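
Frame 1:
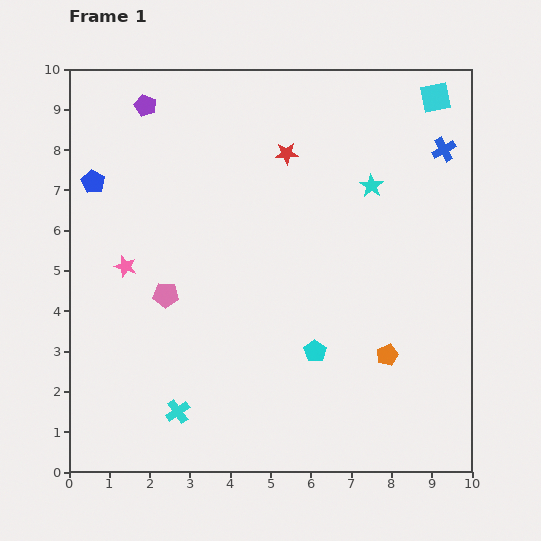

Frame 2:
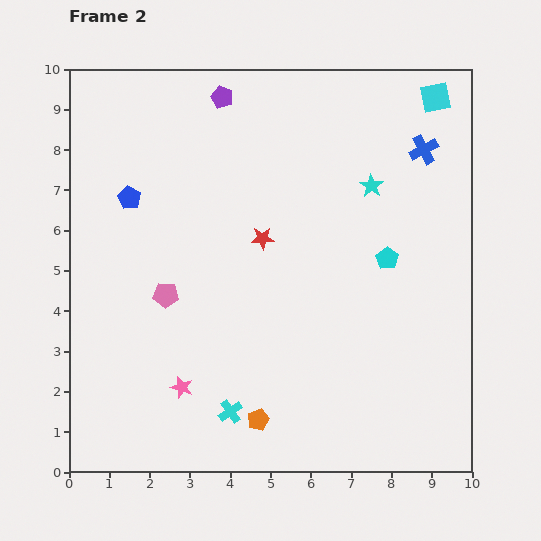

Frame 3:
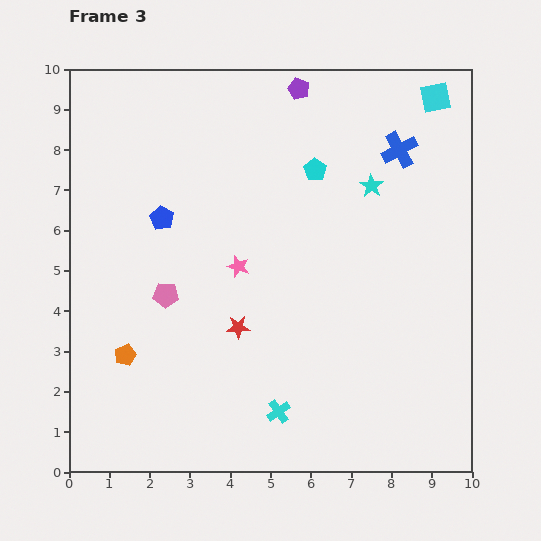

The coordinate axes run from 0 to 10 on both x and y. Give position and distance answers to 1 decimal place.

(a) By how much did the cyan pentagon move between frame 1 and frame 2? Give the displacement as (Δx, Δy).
(1.8, 2.3)

The cyan pentagon was at (6.1, 3.0) in frame 1 and (7.9, 5.3) in frame 2.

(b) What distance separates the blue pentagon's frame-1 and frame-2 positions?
1.0

The blue pentagon moved from (0.6, 7.2) to (1.5, 6.8), a distance of √(0.9² + 0.4²) ≈ 1.0.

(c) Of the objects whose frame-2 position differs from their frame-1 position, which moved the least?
the blue cross

(moved 0.5)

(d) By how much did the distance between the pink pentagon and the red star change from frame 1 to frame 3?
-2.6

Distance in frame 1: 4.6. Distance in frame 3: 2.0.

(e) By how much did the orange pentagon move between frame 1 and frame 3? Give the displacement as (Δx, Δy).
(-6.5, 0.0)

The orange pentagon was at (7.9, 2.9) in frame 1 and (1.4, 2.9) in frame 3.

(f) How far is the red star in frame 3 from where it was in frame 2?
2.3

The red star moved from (4.8, 5.8) to (4.2, 3.6), a distance of √(0.6² + 2.2²) ≈ 2.3.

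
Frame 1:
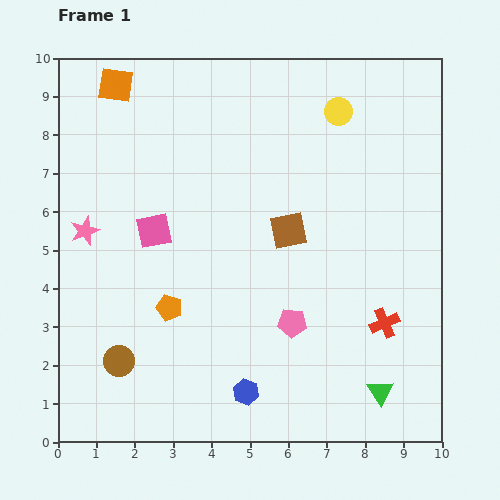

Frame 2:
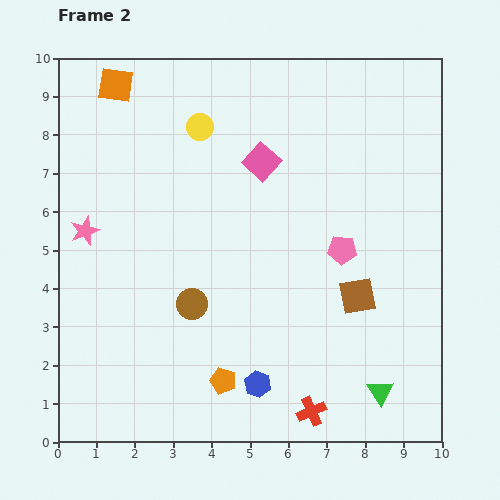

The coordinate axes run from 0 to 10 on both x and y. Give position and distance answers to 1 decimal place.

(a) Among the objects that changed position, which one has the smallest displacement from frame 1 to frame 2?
the blue hexagon

(moved 0.4)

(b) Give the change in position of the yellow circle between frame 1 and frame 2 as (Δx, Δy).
(-3.6, -0.4)

The yellow circle was at (7.3, 8.6) in frame 1 and (3.7, 8.2) in frame 2.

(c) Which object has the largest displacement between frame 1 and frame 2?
the yellow circle

(moved 3.6; next 3.3)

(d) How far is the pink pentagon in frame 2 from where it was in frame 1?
2.3

The pink pentagon moved from (6.1, 3.1) to (7.4, 5.0), a distance of √(1.3² + 1.9²) ≈ 2.3.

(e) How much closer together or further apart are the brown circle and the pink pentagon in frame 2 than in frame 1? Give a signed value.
-0.5

Distance in frame 1: 4.6. Distance in frame 2: 4.1.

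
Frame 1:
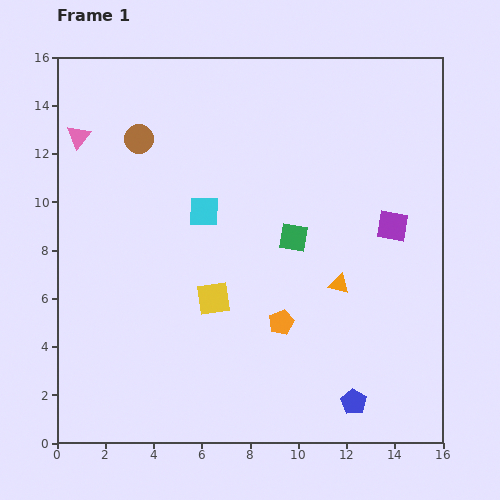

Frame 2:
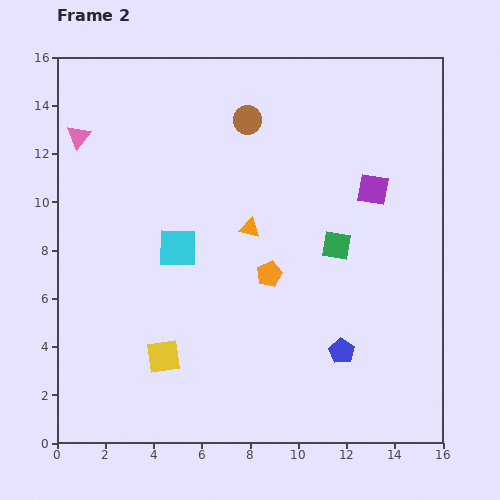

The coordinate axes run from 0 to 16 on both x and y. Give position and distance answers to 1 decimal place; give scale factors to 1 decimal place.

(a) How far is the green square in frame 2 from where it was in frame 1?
1.8

The green square moved from (9.8, 8.5) to (11.6, 8.2), a distance of √(1.8² + 0.3²) ≈ 1.8.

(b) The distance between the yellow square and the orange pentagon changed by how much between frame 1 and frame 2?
+2.6

Distance in frame 1: 3.0. Distance in frame 2: 5.6.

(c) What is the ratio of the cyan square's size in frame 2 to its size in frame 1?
1.3×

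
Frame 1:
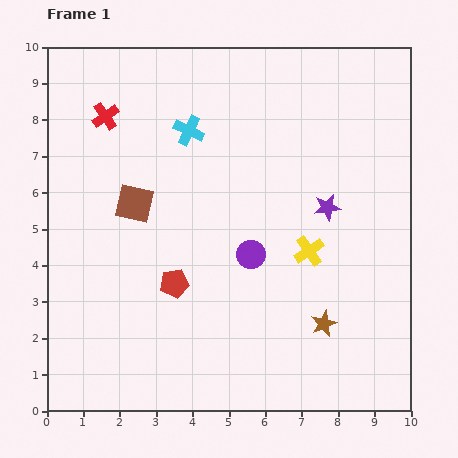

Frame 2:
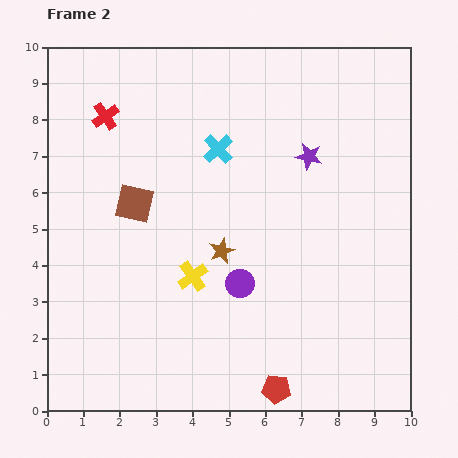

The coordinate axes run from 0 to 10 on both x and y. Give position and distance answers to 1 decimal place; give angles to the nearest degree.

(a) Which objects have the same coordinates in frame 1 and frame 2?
the brown square, the red cross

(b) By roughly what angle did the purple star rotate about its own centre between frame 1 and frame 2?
21° clockwise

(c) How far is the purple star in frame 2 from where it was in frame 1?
1.5

The purple star moved from (7.7, 5.6) to (7.2, 7.0), a distance of √(0.5² + 1.4²) ≈ 1.5.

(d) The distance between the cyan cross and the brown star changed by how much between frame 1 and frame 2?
-3.7

Distance in frame 1: 6.5. Distance in frame 2: 2.8.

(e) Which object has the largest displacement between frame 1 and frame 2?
the red pentagon

(moved 4.0; next 3.4)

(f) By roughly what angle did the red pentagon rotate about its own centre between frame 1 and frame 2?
16° clockwise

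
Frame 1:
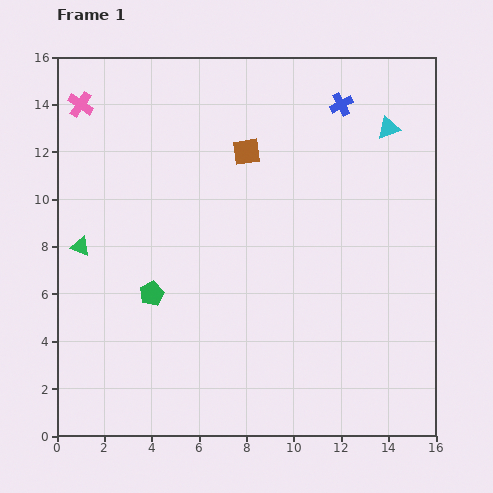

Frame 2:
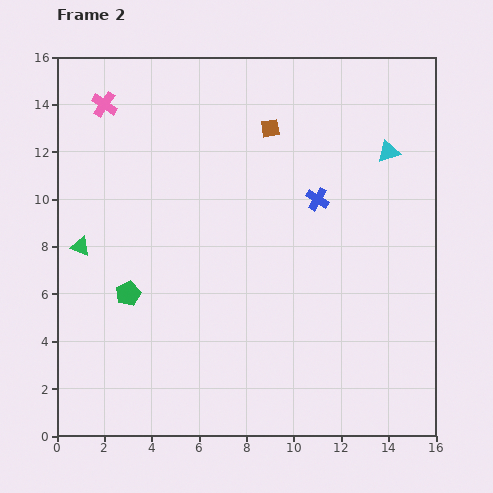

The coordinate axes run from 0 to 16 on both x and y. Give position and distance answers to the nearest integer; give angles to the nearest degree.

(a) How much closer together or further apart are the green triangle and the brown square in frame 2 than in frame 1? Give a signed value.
+1

Distance in frame 1: 8. Distance in frame 2: 9.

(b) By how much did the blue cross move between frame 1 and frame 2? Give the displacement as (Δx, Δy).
(-1, -4)

The blue cross was at (12, 14) in frame 1 and (11, 10) in frame 2.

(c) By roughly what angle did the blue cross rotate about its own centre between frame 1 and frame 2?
31° counter-clockwise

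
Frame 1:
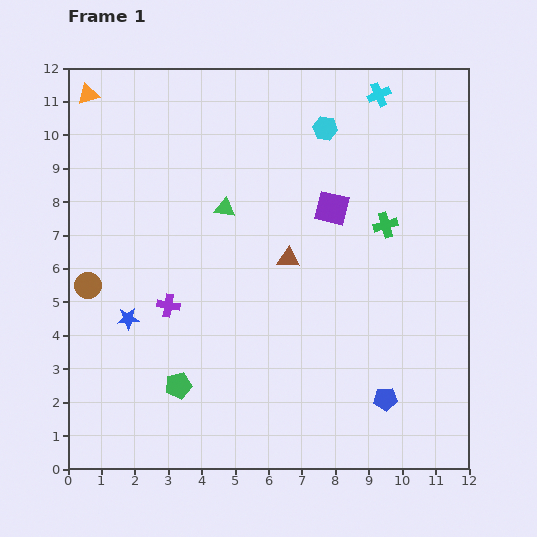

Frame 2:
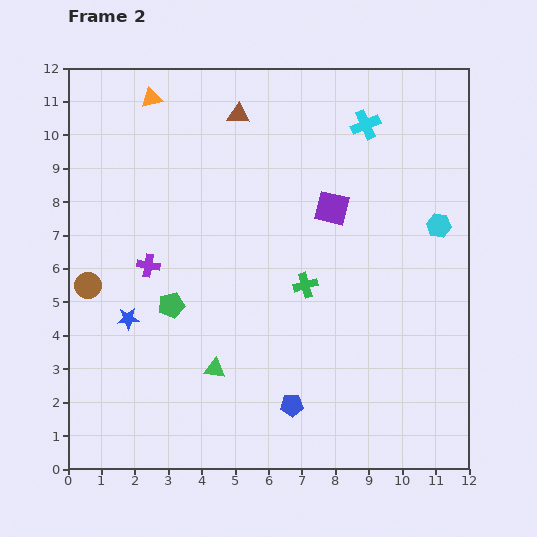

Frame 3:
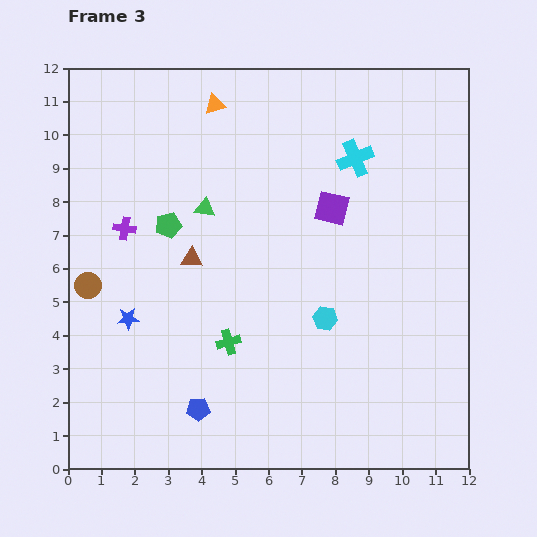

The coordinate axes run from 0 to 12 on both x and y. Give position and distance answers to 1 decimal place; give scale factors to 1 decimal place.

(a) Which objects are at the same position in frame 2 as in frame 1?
the blue star, the brown circle, the purple square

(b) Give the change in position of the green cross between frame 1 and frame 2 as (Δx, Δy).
(-2.4, -1.8)

The green cross was at (9.5, 7.3) in frame 1 and (7.1, 5.5) in frame 2.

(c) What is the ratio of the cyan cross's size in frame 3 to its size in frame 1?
1.5×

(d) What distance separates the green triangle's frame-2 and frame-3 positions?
4.8

The green triangle moved from (4.4, 3.0) to (4.1, 7.8), a distance of √(0.3² + 4.8²) ≈ 4.8.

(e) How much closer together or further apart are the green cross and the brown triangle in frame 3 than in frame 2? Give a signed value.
-2.8

Distance in frame 2: 5.5. Distance in frame 3: 2.7.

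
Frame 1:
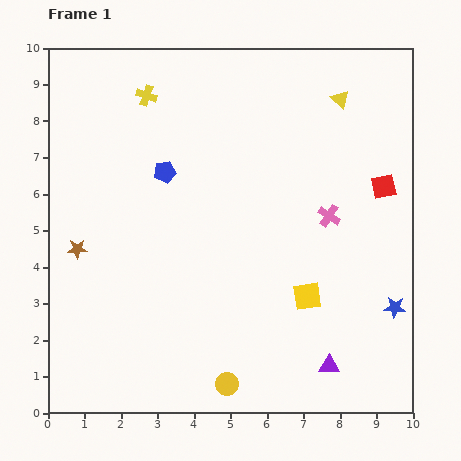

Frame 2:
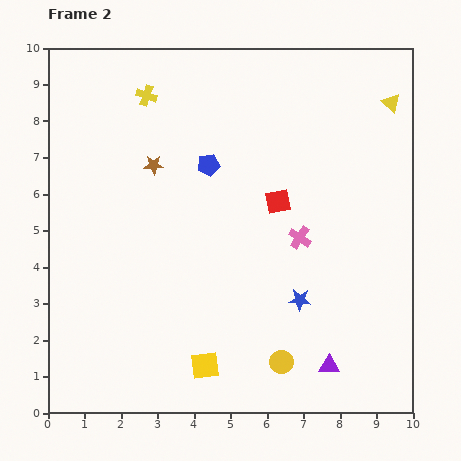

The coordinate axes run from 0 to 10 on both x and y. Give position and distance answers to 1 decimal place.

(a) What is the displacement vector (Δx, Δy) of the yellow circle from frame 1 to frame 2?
(1.5, 0.6)

The yellow circle was at (4.9, 0.8) in frame 1 and (6.4, 1.4) in frame 2.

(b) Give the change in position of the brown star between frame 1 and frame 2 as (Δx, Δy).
(2.1, 2.3)

The brown star was at (0.8, 4.5) in frame 1 and (2.9, 6.8) in frame 2.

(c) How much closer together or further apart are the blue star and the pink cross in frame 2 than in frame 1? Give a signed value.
-1.4

Distance in frame 1: 3.1. Distance in frame 2: 1.7.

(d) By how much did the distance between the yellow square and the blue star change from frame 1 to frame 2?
+0.8

Distance in frame 1: 2.4. Distance in frame 2: 3.2.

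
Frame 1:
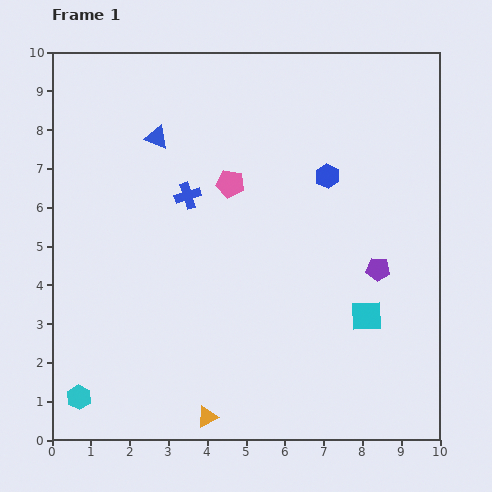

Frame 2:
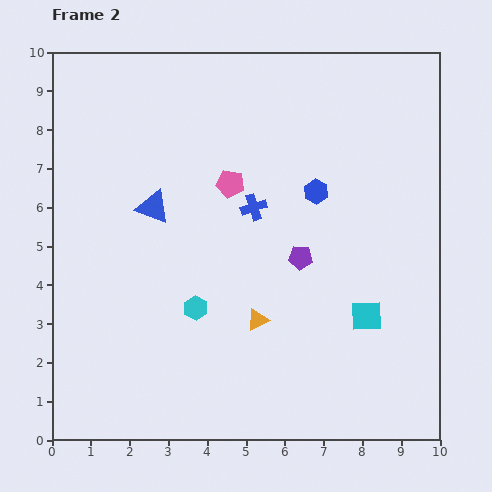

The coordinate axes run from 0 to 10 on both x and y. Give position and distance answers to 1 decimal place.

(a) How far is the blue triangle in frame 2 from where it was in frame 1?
1.8

The blue triangle moved from (2.7, 7.8) to (2.6, 6.0), a distance of √(0.1² + 1.8²) ≈ 1.8.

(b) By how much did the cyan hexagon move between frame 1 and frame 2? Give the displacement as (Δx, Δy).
(3.0, 2.3)

The cyan hexagon was at (0.7, 1.1) in frame 1 and (3.7, 3.4) in frame 2.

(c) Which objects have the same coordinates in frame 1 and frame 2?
the cyan square, the pink pentagon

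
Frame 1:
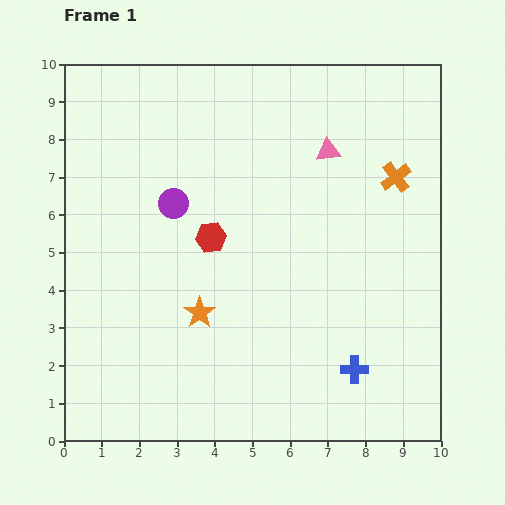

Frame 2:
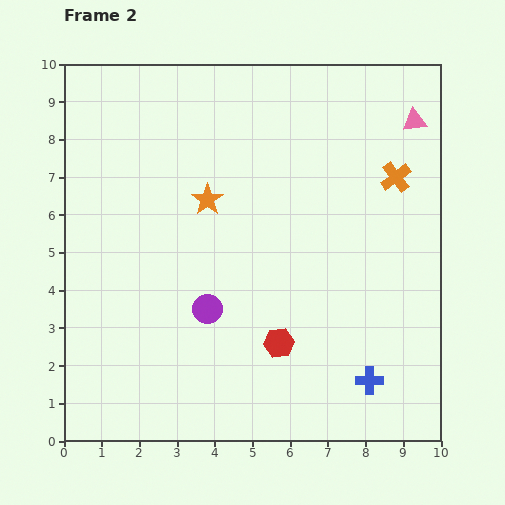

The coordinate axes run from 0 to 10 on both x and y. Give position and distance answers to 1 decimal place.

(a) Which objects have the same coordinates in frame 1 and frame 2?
the orange cross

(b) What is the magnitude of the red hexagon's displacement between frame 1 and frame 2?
3.3

The red hexagon moved from (3.9, 5.4) to (5.7, 2.6), a distance of √(1.8² + 2.8²) ≈ 3.3.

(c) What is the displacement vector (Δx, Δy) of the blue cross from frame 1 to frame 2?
(0.4, -0.3)

The blue cross was at (7.7, 1.9) in frame 1 and (8.1, 1.6) in frame 2.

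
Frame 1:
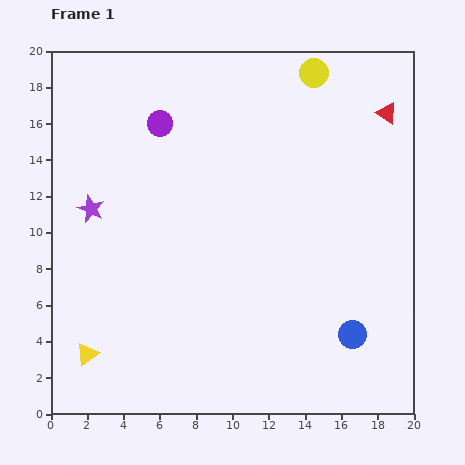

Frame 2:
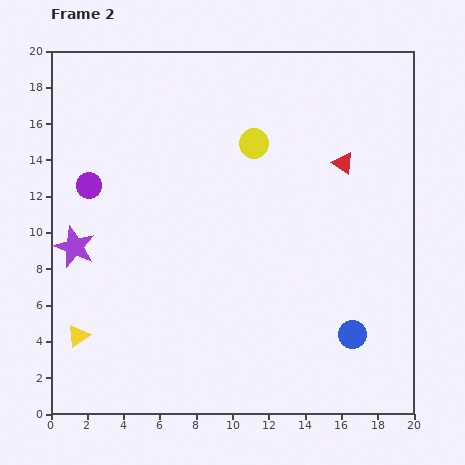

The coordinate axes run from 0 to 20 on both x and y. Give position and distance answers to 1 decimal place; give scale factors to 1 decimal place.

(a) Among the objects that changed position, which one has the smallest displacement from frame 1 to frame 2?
the yellow triangle

(moved 1.1)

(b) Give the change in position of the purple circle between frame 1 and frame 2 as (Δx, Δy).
(-3.9, -3.4)

The purple circle was at (6.0, 16.0) in frame 1 and (2.1, 12.6) in frame 2.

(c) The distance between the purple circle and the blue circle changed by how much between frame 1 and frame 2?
+1.0

Distance in frame 1: 15.7. Distance in frame 2: 16.7.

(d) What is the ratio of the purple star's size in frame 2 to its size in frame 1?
1.6×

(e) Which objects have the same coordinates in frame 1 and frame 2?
the blue circle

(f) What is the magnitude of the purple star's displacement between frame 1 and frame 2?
2.3

The purple star moved from (2.2, 11.3) to (1.3, 9.2), a distance of √(0.9² + 2.1²) ≈ 2.3.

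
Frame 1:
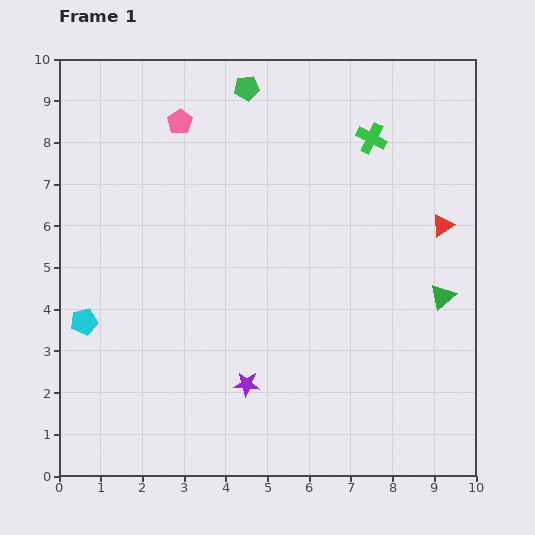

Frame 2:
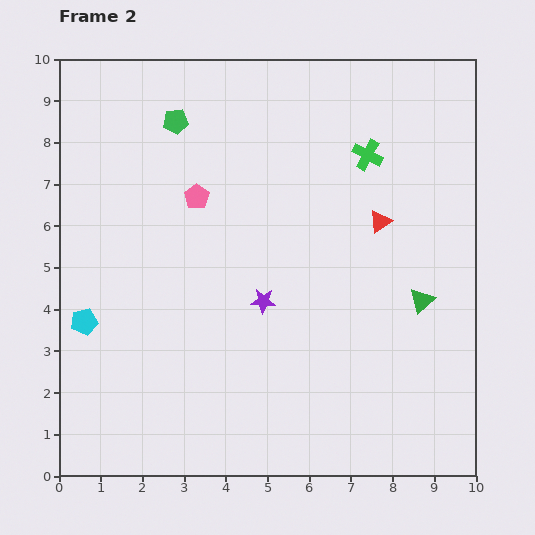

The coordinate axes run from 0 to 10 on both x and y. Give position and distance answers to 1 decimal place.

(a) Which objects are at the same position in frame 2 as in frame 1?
the cyan pentagon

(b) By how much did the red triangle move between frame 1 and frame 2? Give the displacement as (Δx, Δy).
(-1.5, 0.1)

The red triangle was at (9.2, 6.0) in frame 1 and (7.7, 6.1) in frame 2.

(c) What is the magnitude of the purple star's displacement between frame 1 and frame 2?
2.0

The purple star moved from (4.5, 2.2) to (4.9, 4.2), a distance of √(0.4² + 2.0²) ≈ 2.0.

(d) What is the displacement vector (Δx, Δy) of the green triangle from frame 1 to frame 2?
(-0.5, -0.1)

The green triangle was at (9.2, 4.3) in frame 1 and (8.7, 4.2) in frame 2.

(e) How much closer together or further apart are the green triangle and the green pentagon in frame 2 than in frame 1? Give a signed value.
+0.4

Distance in frame 1: 6.9. Distance in frame 2: 7.3.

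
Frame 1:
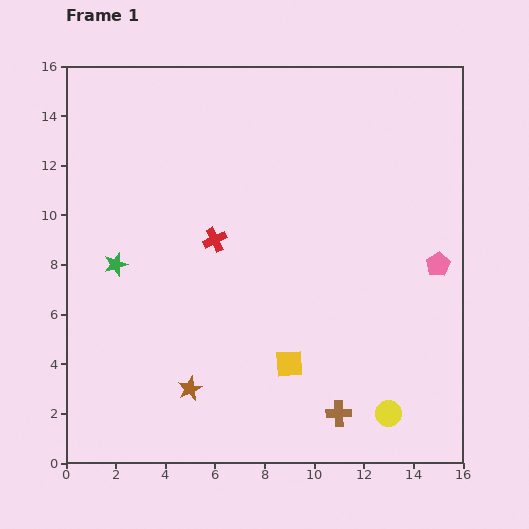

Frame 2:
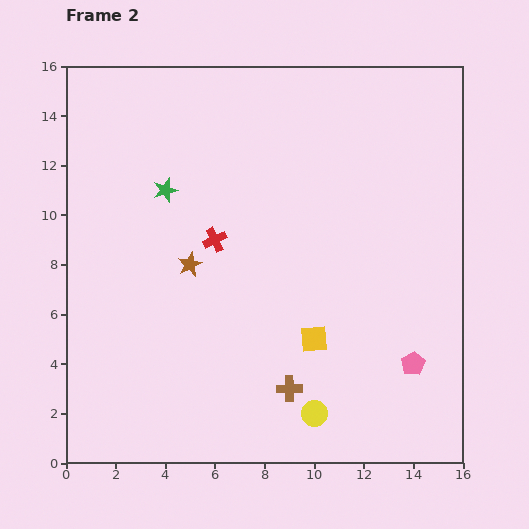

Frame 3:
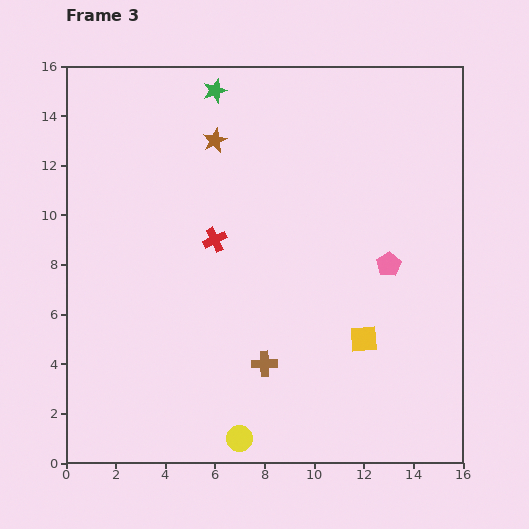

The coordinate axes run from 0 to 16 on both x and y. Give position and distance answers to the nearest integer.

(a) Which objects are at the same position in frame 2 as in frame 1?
the red cross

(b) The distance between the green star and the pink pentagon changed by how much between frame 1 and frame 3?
-3

Distance in frame 1: 13. Distance in frame 3: 10.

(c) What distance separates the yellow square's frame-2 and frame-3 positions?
2

The yellow square moved from (10, 5) to (12, 5), a distance of √(2² + 0²) ≈ 2.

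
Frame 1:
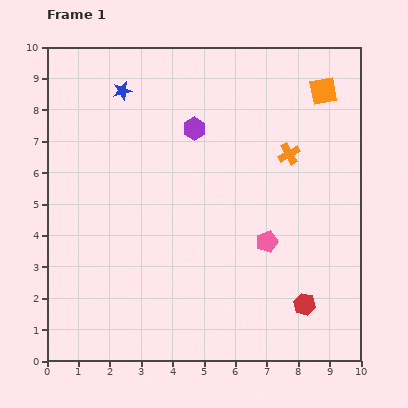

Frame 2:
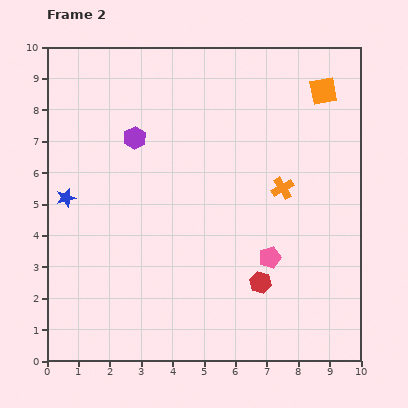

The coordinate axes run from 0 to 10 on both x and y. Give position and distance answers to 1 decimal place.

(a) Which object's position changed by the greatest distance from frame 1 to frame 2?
the blue star

(moved 3.8; next 1.9)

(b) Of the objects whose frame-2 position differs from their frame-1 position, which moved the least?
the pink pentagon

(moved 0.5)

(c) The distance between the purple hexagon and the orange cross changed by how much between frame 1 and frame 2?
+1.9

Distance in frame 1: 3.1. Distance in frame 2: 5.0.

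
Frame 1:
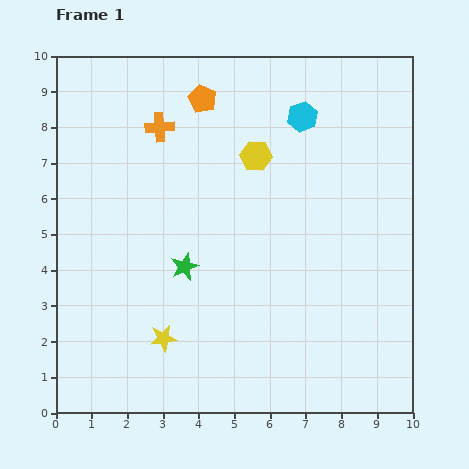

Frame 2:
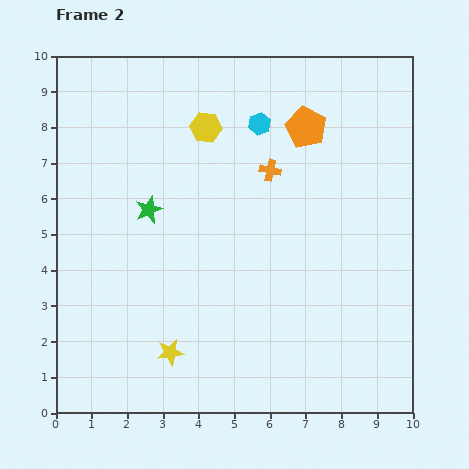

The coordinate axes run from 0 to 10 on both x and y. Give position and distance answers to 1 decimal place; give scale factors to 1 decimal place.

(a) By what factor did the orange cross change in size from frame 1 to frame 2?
0.7×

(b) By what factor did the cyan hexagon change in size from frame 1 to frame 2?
0.7×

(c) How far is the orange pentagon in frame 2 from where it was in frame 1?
3.0

The orange pentagon moved from (4.1, 8.8) to (7.0, 8.0), a distance of √(2.9² + 0.8²) ≈ 3.0.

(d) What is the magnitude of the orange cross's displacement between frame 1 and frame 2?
3.3

The orange cross moved from (2.9, 8.0) to (6.0, 6.8), a distance of √(3.1² + 1.2²) ≈ 3.3.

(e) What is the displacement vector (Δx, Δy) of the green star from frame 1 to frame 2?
(-1.0, 1.6)

The green star was at (3.6, 4.1) in frame 1 and (2.6, 5.7) in frame 2.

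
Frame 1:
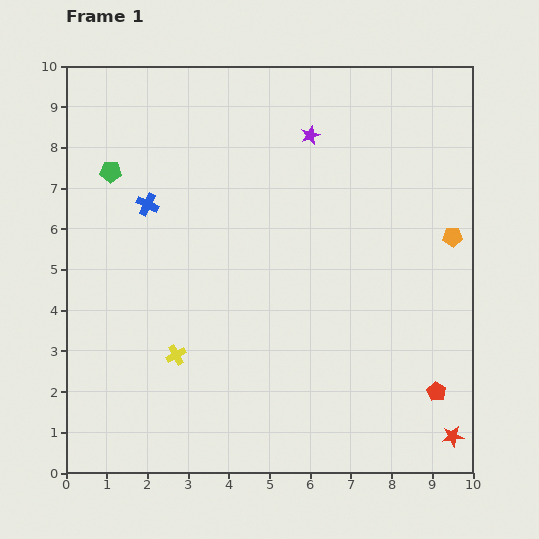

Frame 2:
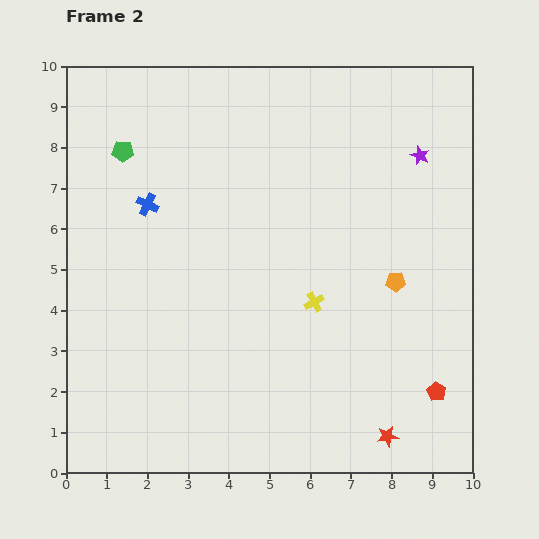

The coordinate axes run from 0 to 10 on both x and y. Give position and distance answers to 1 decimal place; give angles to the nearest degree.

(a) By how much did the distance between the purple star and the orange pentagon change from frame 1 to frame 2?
-1.1

Distance in frame 1: 4.3. Distance in frame 2: 3.2.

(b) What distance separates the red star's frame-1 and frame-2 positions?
1.6

The red star moved from (9.5, 0.9) to (7.9, 0.9), a distance of √(1.6² + 0.0²) ≈ 1.6.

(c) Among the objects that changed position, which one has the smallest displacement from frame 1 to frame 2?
the green pentagon

(moved 0.6)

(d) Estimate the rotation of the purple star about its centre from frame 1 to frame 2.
27° counter-clockwise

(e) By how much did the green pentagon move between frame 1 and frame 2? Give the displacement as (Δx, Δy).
(0.3, 0.5)

The green pentagon was at (1.1, 7.4) in frame 1 and (1.4, 7.9) in frame 2.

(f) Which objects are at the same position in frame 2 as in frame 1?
the blue cross, the red pentagon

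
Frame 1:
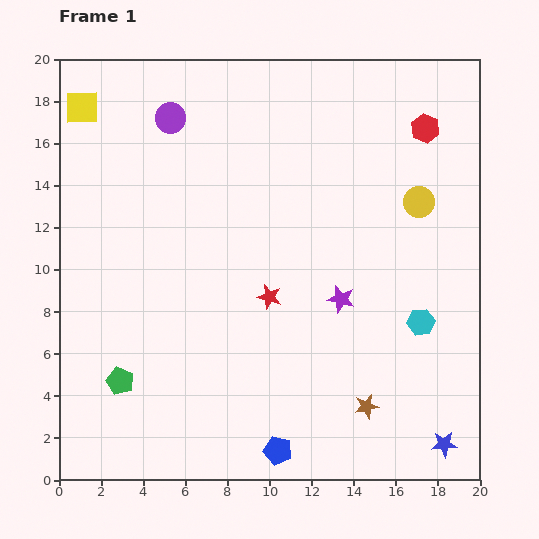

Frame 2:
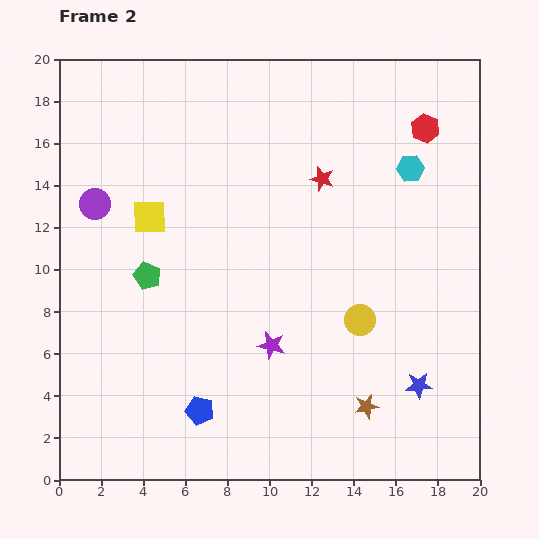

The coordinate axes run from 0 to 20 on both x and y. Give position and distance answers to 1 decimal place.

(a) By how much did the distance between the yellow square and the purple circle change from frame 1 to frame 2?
-1.5

Distance in frame 1: 4.2. Distance in frame 2: 2.7.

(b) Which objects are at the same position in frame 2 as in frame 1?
the brown star, the red hexagon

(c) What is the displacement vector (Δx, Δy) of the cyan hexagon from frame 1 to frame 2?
(-0.5, 7.3)

The cyan hexagon was at (17.2, 7.5) in frame 1 and (16.7, 14.8) in frame 2.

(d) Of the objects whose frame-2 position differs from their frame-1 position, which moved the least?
the blue star

(moved 3.0)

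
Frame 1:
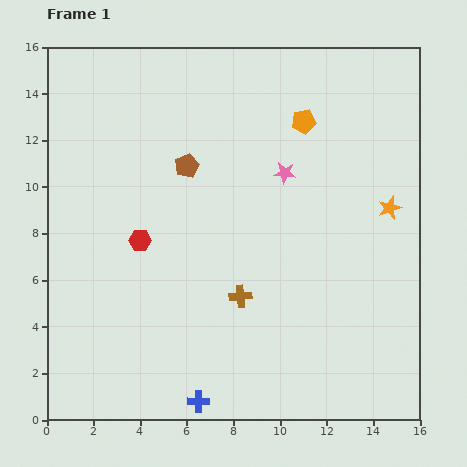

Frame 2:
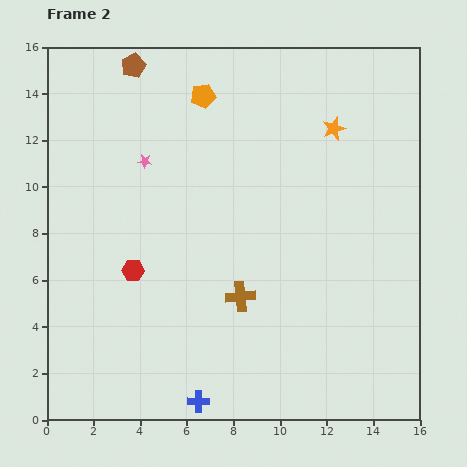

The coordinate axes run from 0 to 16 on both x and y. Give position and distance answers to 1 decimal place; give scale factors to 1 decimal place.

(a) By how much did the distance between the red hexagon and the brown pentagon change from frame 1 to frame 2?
+5.0

Distance in frame 1: 3.8. Distance in frame 2: 8.8.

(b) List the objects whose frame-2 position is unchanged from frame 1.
the brown cross, the blue cross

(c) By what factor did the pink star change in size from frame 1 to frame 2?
0.6×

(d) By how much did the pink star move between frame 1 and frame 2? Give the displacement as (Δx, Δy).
(-6.0, 0.5)

The pink star was at (10.2, 10.6) in frame 1 and (4.2, 11.1) in frame 2.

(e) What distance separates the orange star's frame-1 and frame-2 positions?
4.2

The orange star moved from (14.7, 9.1) to (12.3, 12.5), a distance of √(2.4² + 3.4²) ≈ 4.2.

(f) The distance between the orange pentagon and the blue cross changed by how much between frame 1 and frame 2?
+0.3

Distance in frame 1: 12.8. Distance in frame 2: 13.1.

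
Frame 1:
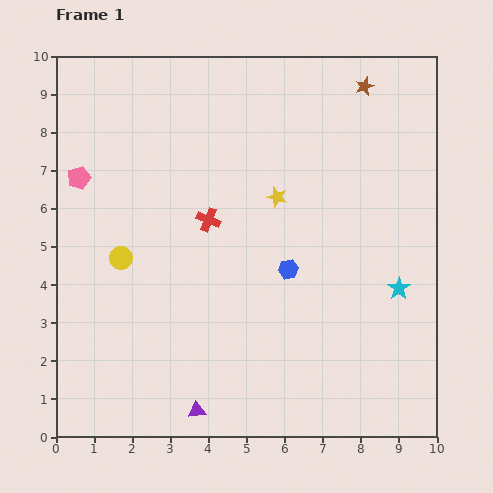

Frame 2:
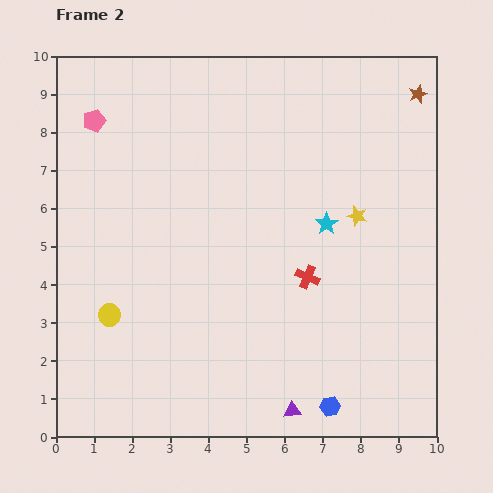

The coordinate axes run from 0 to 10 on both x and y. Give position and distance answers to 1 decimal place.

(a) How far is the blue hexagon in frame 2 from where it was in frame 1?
3.8

The blue hexagon moved from (6.1, 4.4) to (7.2, 0.8), a distance of √(1.1² + 3.6²) ≈ 3.8.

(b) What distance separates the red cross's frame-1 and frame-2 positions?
3.0

The red cross moved from (4.0, 5.7) to (6.6, 4.2), a distance of √(2.6² + 1.5²) ≈ 3.0.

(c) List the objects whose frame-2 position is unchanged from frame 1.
none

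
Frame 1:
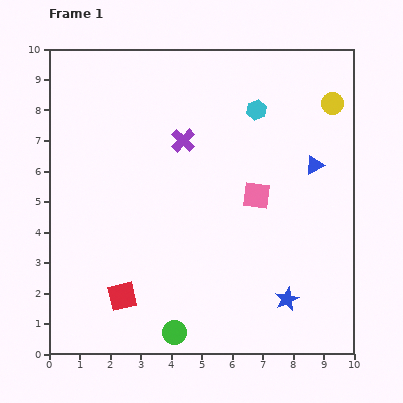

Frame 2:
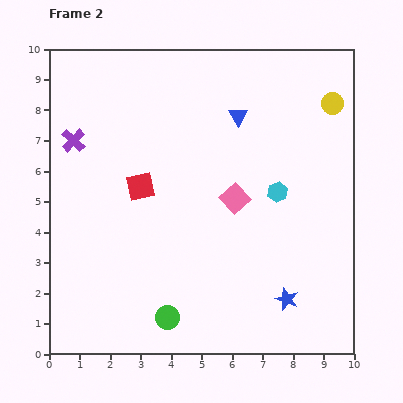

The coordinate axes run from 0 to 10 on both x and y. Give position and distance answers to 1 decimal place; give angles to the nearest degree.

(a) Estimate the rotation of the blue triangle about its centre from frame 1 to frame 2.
31° counter-clockwise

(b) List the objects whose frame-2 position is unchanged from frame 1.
the yellow circle, the blue star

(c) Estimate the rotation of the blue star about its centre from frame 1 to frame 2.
27° counter-clockwise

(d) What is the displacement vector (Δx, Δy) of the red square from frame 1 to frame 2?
(0.6, 3.6)

The red square was at (2.4, 1.9) in frame 1 and (3.0, 5.5) in frame 2.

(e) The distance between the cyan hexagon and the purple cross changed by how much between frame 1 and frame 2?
+4.3

Distance in frame 1: 2.6. Distance in frame 2: 6.9.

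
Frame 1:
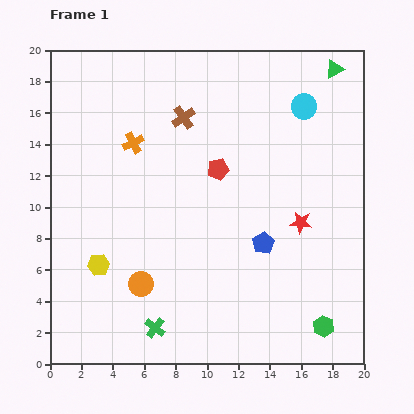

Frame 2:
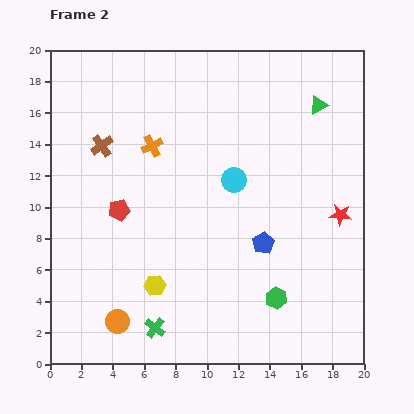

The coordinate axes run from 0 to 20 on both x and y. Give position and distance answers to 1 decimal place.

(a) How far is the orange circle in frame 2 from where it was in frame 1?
2.8

The orange circle moved from (5.8, 5.1) to (4.3, 2.7), a distance of √(1.5² + 2.4²) ≈ 2.8.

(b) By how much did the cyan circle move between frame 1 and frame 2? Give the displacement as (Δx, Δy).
(-4.5, -4.7)

The cyan circle was at (16.2, 16.4) in frame 1 and (11.7, 11.7) in frame 2.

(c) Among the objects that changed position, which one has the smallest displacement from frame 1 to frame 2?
the orange cross

(moved 1.2)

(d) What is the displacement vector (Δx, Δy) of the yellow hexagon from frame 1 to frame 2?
(3.6, -1.3)

The yellow hexagon was at (3.1, 6.3) in frame 1 and (6.7, 5.0) in frame 2.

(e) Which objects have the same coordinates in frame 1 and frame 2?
the green cross, the blue pentagon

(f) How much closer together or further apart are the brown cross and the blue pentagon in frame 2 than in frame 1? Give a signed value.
+2.5

Distance in frame 1: 9.5. Distance in frame 2: 12.0.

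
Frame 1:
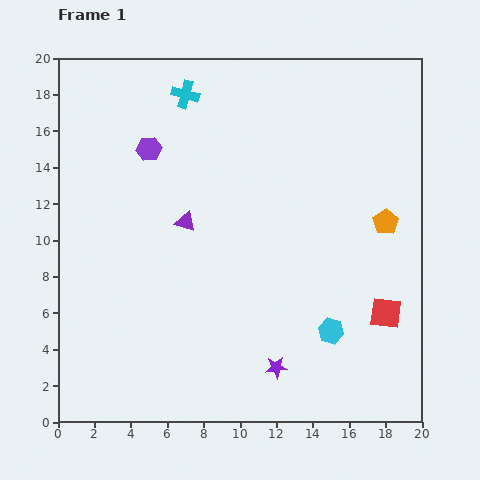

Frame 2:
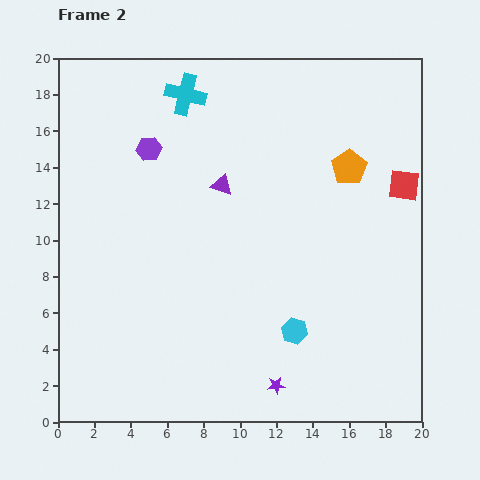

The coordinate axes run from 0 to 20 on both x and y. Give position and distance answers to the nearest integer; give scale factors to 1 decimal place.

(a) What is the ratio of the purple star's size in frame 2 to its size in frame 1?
0.8×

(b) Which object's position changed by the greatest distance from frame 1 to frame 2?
the red square

(moved 7; next 4)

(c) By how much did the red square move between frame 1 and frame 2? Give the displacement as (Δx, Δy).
(1, 7)

The red square was at (18, 6) in frame 1 and (19, 13) in frame 2.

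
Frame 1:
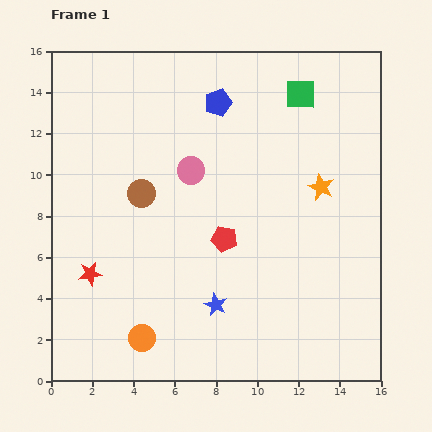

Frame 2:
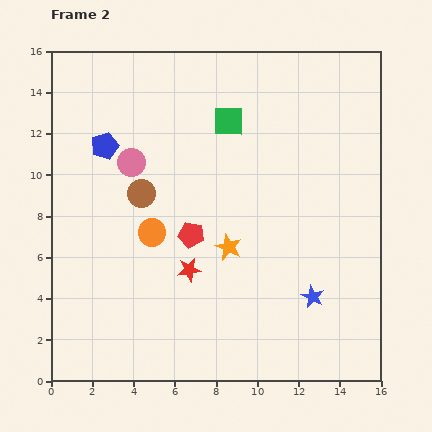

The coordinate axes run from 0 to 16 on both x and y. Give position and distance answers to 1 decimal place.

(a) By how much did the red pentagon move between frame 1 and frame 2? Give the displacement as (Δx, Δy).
(-1.6, 0.2)

The red pentagon was at (8.4, 6.9) in frame 1 and (6.8, 7.1) in frame 2.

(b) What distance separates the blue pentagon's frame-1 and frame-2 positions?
5.9

The blue pentagon moved from (8.1, 13.5) to (2.6, 11.4), a distance of √(5.5² + 2.1²) ≈ 5.9.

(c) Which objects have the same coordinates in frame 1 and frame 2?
the brown circle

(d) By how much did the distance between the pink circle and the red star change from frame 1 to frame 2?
-1.1

Distance in frame 1: 7.0. Distance in frame 2: 5.9.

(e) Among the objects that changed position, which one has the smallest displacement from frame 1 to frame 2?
the red pentagon

(moved 1.6)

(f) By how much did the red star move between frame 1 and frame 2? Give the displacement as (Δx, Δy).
(4.8, 0.2)

The red star was at (1.9, 5.2) in frame 1 and (6.7, 5.4) in frame 2.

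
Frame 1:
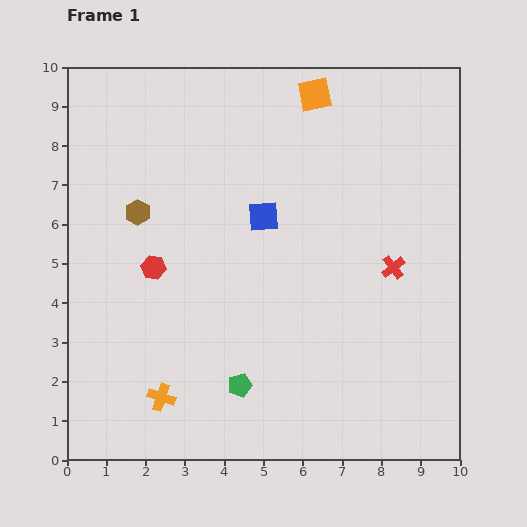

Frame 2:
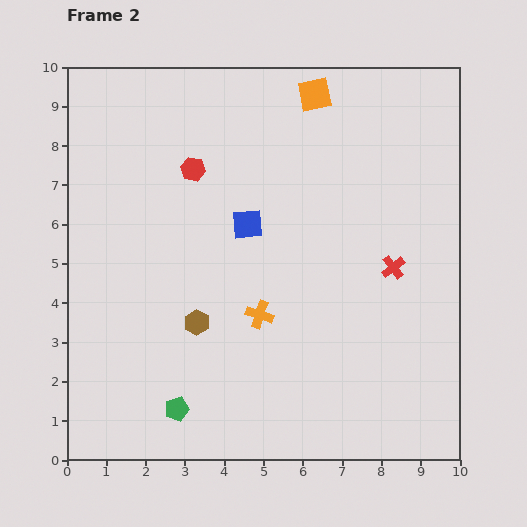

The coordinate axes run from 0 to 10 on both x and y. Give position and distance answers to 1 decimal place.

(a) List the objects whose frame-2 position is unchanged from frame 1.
the red cross, the orange square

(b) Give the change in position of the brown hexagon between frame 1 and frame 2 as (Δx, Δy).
(1.5, -2.8)

The brown hexagon was at (1.8, 6.3) in frame 1 and (3.3, 3.5) in frame 2.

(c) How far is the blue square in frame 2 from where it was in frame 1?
0.4

The blue square moved from (5.0, 6.2) to (4.6, 6.0), a distance of √(0.4² + 0.2²) ≈ 0.4.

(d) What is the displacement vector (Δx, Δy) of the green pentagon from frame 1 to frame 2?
(-1.6, -0.6)

The green pentagon was at (4.4, 1.9) in frame 1 and (2.8, 1.3) in frame 2.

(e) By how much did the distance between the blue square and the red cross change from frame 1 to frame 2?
+0.4

Distance in frame 1: 3.5. Distance in frame 2: 3.9.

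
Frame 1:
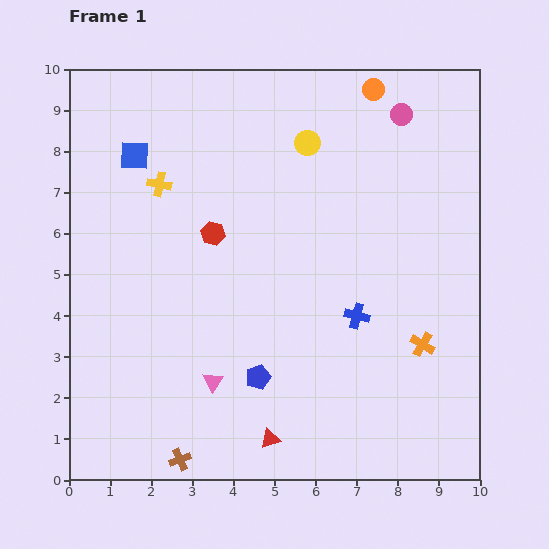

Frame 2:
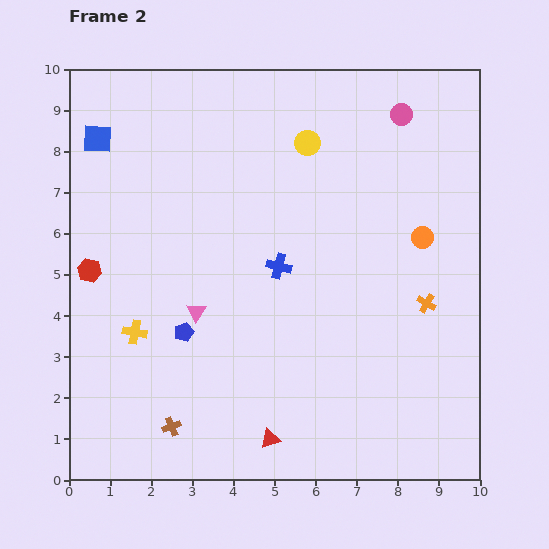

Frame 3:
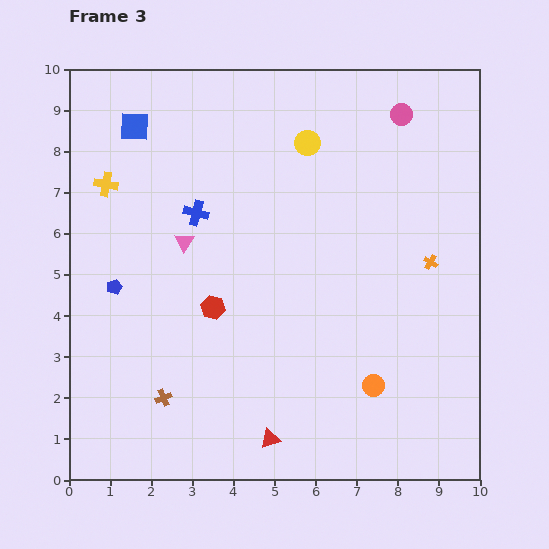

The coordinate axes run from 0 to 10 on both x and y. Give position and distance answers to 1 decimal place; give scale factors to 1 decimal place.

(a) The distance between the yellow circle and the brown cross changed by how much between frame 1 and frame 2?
-0.7

Distance in frame 1: 8.3. Distance in frame 2: 7.6.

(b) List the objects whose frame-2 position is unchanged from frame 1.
the yellow circle, the pink circle, the red triangle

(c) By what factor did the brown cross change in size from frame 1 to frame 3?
0.8×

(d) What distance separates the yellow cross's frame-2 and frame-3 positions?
3.7

The yellow cross moved from (1.6, 3.6) to (0.9, 7.2), a distance of √(0.7² + 3.6²) ≈ 3.7.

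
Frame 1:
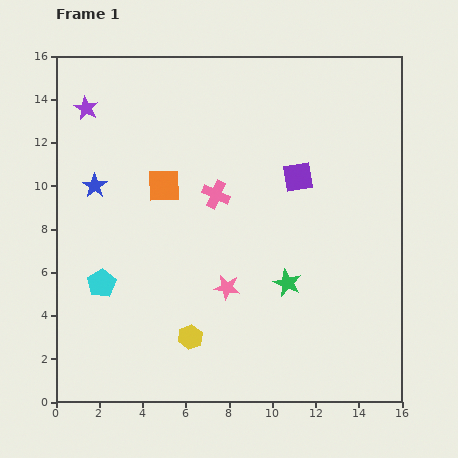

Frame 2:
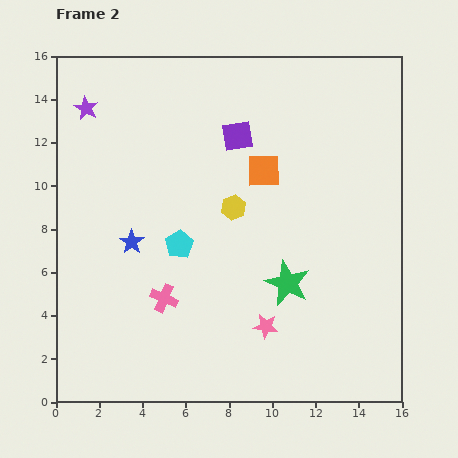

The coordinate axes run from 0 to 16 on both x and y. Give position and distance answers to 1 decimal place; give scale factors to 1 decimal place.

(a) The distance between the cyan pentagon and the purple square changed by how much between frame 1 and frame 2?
-4.6

Distance in frame 1: 10.3. Distance in frame 2: 5.7.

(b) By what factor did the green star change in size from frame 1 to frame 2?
1.6×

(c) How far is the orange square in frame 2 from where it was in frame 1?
4.7

The orange square moved from (5.0, 10.0) to (9.6, 10.7), a distance of √(4.6² + 0.7²) ≈ 4.7.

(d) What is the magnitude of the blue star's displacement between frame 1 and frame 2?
3.1

The blue star moved from (1.8, 10.0) to (3.5, 7.4), a distance of √(1.7² + 2.6²) ≈ 3.1.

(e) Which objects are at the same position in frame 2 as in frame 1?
the green star, the purple star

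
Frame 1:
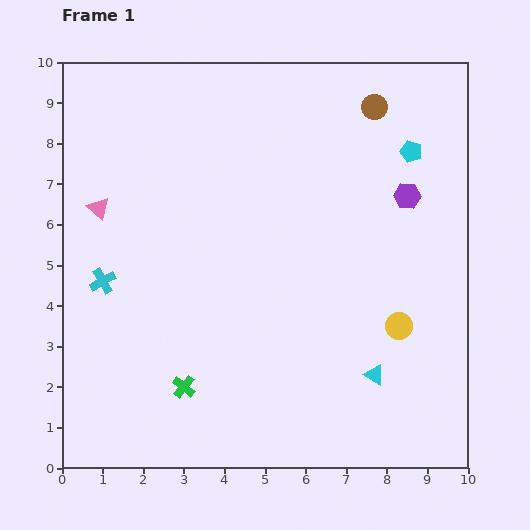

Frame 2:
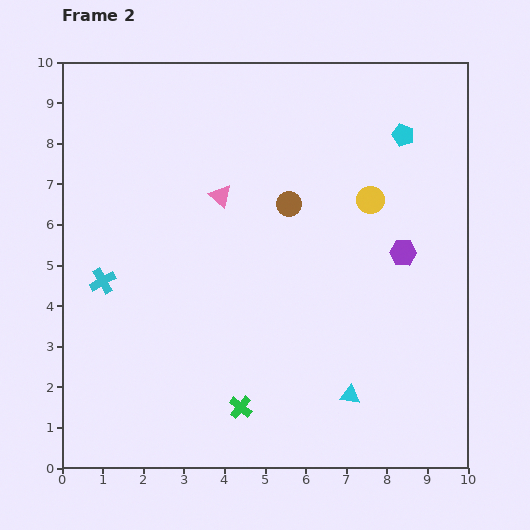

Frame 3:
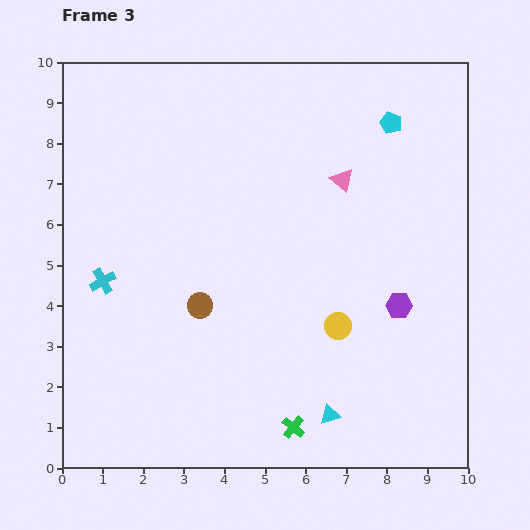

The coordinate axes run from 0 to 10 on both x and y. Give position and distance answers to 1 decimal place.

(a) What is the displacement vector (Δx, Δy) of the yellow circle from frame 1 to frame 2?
(-0.7, 3.1)

The yellow circle was at (8.3, 3.5) in frame 1 and (7.6, 6.6) in frame 2.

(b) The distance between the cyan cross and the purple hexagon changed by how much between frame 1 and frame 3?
-0.5

Distance in frame 1: 7.8. Distance in frame 3: 7.3.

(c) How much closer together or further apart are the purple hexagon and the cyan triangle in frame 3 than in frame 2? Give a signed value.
-0.5

Distance in frame 2: 3.7. Distance in frame 3: 3.2.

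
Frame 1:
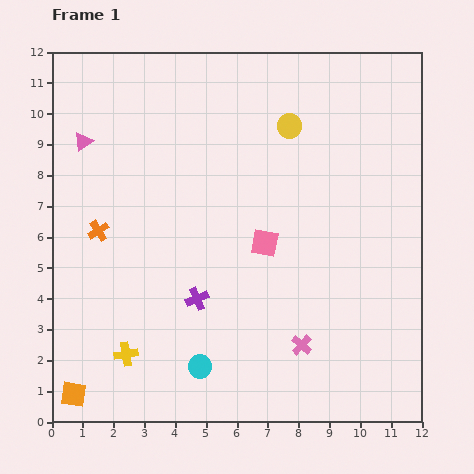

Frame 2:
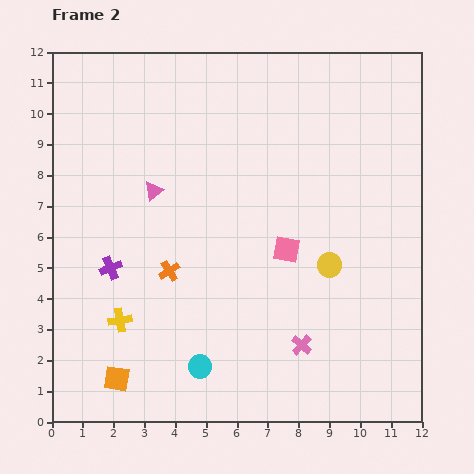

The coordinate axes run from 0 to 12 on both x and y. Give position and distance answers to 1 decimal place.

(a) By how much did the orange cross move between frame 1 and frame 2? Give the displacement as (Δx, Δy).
(2.3, -1.3)

The orange cross was at (1.5, 6.2) in frame 1 and (3.8, 4.9) in frame 2.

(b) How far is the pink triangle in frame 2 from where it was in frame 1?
2.8

The pink triangle moved from (1.0, 9.1) to (3.3, 7.5), a distance of √(2.3² + 1.6²) ≈ 2.8.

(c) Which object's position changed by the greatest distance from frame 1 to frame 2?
the yellow circle

(moved 4.7; next 3.0)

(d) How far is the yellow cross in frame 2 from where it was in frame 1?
1.1

The yellow cross moved from (2.4, 2.2) to (2.2, 3.3), a distance of √(0.2² + 1.1²) ≈ 1.1.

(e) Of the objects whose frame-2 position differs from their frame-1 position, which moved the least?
the pink square

(moved 0.7)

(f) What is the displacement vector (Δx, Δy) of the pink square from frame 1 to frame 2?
(0.7, -0.2)

The pink square was at (6.9, 5.8) in frame 1 and (7.6, 5.6) in frame 2.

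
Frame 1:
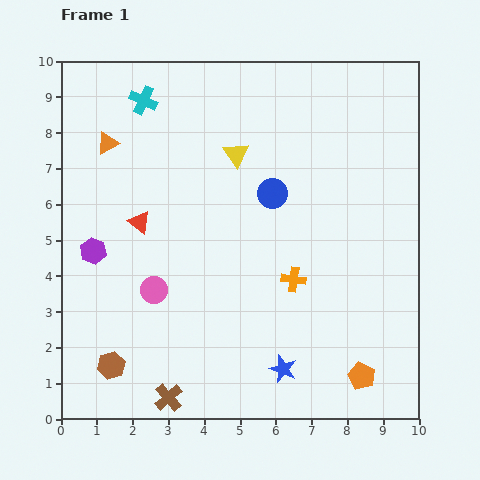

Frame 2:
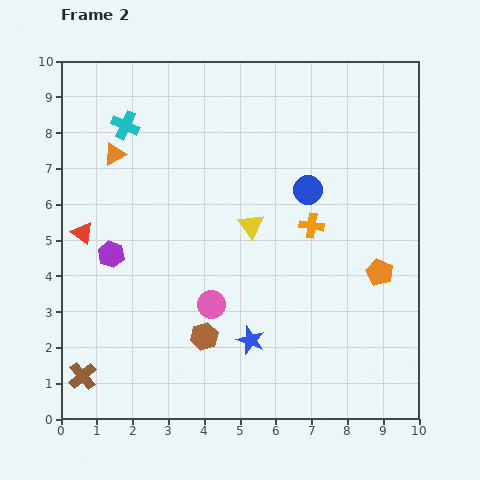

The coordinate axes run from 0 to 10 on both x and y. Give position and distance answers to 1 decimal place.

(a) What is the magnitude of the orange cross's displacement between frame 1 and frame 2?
1.6

The orange cross moved from (6.5, 3.9) to (7.0, 5.4), a distance of √(0.5² + 1.5²) ≈ 1.6.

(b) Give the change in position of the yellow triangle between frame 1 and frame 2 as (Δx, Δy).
(0.4, -2.0)

The yellow triangle was at (4.9, 7.4) in frame 1 and (5.3, 5.4) in frame 2.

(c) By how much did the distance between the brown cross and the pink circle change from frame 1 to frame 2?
+1.1

Distance in frame 1: 3.0. Distance in frame 2: 4.1.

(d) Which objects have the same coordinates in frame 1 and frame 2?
none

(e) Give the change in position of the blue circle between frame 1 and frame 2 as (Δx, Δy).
(1.0, 0.1)

The blue circle was at (5.9, 6.3) in frame 1 and (6.9, 6.4) in frame 2.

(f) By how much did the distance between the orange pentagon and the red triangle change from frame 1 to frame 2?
+0.9

Distance in frame 1: 7.5. Distance in frame 2: 8.4.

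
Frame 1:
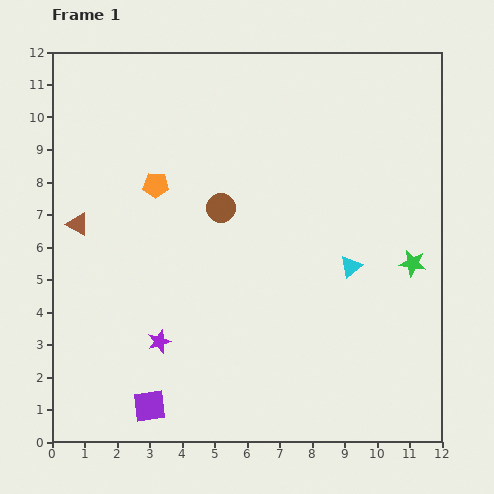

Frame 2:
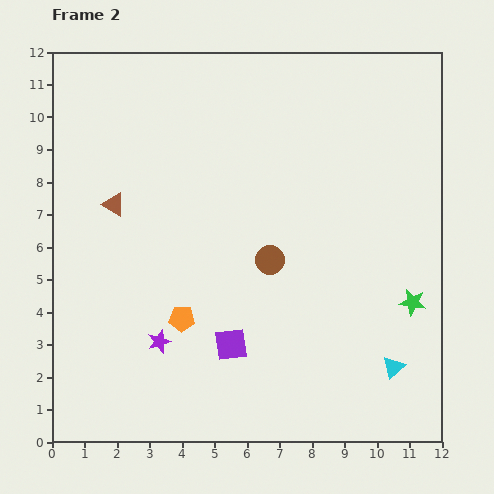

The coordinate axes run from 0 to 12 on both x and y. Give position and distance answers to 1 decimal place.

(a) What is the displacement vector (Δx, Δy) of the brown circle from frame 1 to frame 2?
(1.5, -1.6)

The brown circle was at (5.2, 7.2) in frame 1 and (6.7, 5.6) in frame 2.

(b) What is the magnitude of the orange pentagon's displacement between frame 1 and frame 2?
4.2

The orange pentagon moved from (3.2, 7.9) to (4.0, 3.8), a distance of √(0.8² + 4.1²) ≈ 4.2.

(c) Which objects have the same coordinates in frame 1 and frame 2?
the purple star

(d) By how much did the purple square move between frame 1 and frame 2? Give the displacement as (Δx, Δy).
(2.5, 1.9)

The purple square was at (3.0, 1.1) in frame 1 and (5.5, 3.0) in frame 2.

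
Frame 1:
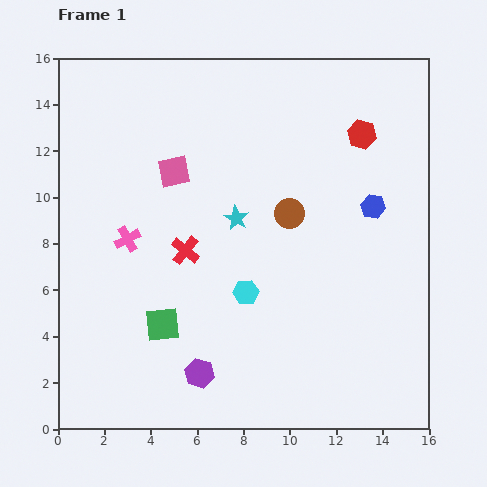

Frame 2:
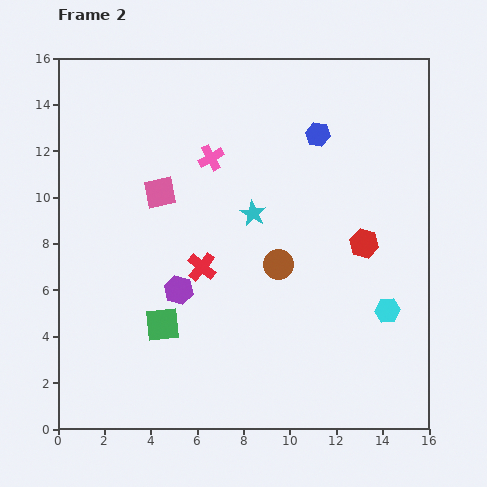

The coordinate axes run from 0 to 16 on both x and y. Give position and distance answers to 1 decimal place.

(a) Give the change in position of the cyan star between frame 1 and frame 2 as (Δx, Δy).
(0.7, 0.2)

The cyan star was at (7.7, 9.1) in frame 1 and (8.4, 9.3) in frame 2.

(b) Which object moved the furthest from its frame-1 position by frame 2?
the cyan hexagon

(moved 6.2; next 5.0)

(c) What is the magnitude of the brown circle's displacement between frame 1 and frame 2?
2.3

The brown circle moved from (10.0, 9.3) to (9.5, 7.1), a distance of √(0.5² + 2.2²) ≈ 2.3.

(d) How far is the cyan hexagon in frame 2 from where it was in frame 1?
6.2

The cyan hexagon moved from (8.1, 5.9) to (14.2, 5.1), a distance of √(6.1² + 0.8²) ≈ 6.2.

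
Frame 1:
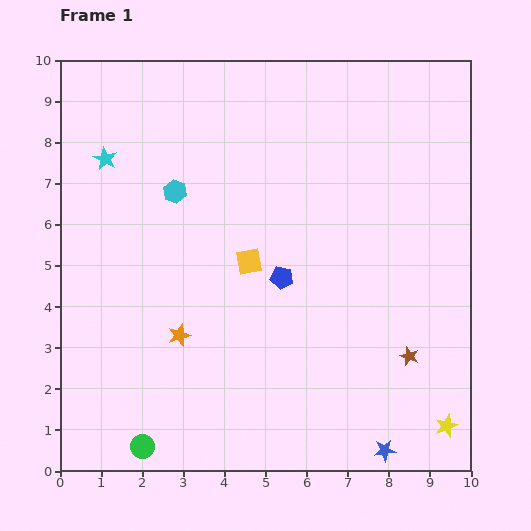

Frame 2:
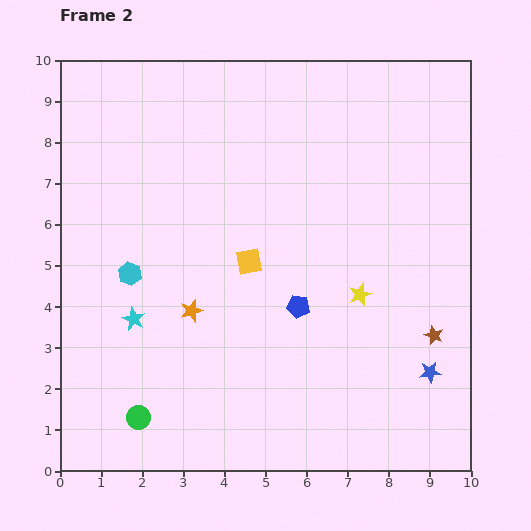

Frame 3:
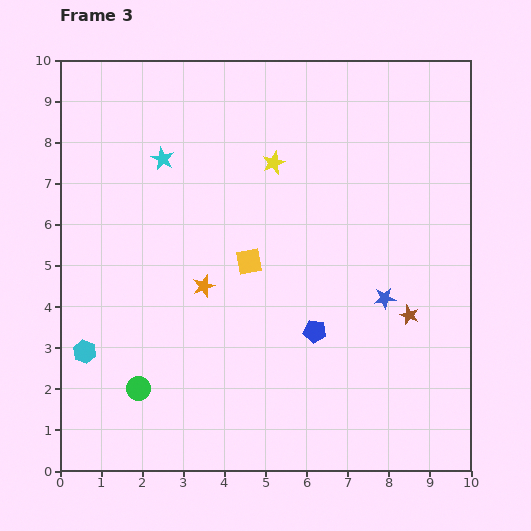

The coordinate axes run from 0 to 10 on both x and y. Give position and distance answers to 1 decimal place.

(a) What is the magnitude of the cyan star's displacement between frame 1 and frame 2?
4.0

The cyan star moved from (1.1, 7.6) to (1.8, 3.7), a distance of √(0.7² + 3.9²) ≈ 4.0.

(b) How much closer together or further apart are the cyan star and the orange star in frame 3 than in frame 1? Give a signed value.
-1.4

Distance in frame 1: 4.7. Distance in frame 3: 3.3.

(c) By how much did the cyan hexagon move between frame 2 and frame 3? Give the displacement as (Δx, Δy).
(-1.1, -1.9)

The cyan hexagon was at (1.7, 4.8) in frame 2 and (0.6, 2.9) in frame 3.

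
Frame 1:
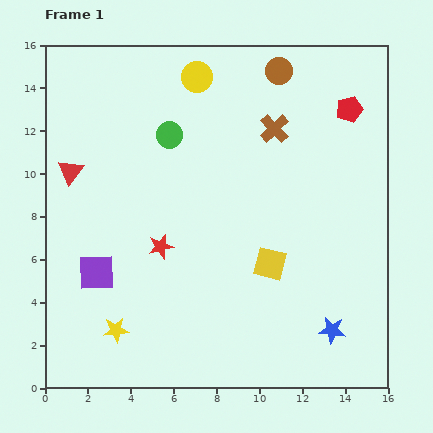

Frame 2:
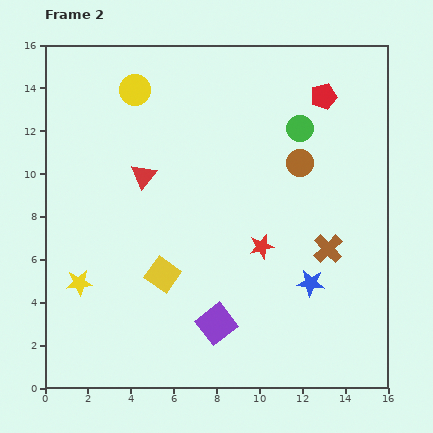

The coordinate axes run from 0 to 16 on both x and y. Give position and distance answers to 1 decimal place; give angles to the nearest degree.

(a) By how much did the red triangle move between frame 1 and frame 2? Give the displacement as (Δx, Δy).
(3.4, -0.2)

The red triangle was at (1.2, 10.1) in frame 1 and (4.6, 9.9) in frame 2.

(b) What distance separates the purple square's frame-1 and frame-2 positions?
6.1

The purple square moved from (2.4, 5.4) to (8.0, 3.0), a distance of √(5.6² + 2.4²) ≈ 6.1.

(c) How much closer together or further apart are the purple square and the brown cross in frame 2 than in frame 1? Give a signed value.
-4.4

Distance in frame 1: 10.7. Distance in frame 2: 6.3.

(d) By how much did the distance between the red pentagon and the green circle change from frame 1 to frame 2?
-6.6

Distance in frame 1: 8.5. Distance in frame 2: 1.9.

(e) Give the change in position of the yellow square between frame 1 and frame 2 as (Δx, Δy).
(-5.0, -0.5)

The yellow square was at (10.5, 5.8) in frame 1 and (5.5, 5.3) in frame 2.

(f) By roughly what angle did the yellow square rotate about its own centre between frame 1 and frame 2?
20° clockwise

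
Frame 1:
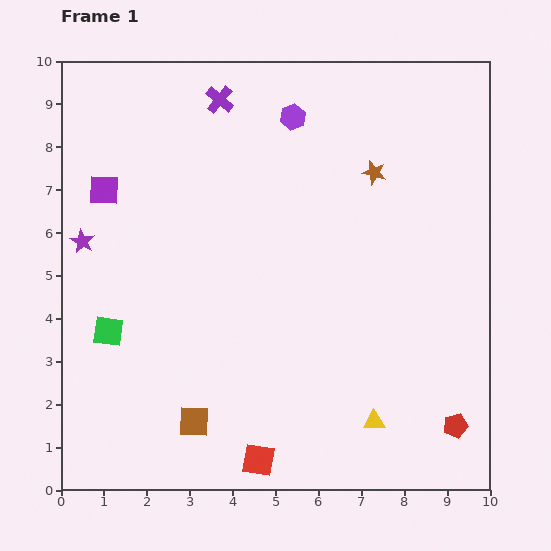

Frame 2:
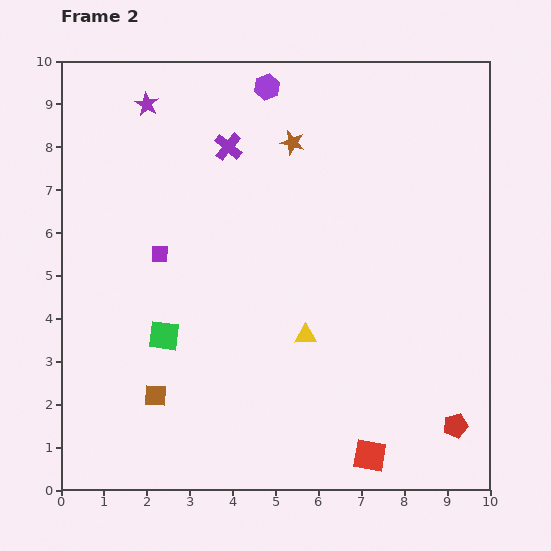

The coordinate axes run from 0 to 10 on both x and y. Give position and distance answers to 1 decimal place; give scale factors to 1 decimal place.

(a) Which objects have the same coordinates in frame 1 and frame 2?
the red pentagon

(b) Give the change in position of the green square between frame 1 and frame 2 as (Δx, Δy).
(1.3, -0.1)

The green square was at (1.1, 3.7) in frame 1 and (2.4, 3.6) in frame 2.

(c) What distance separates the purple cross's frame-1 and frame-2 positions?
1.1

The purple cross moved from (3.7, 9.1) to (3.9, 8.0), a distance of √(0.2² + 1.1²) ≈ 1.1.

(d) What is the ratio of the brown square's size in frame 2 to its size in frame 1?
0.7×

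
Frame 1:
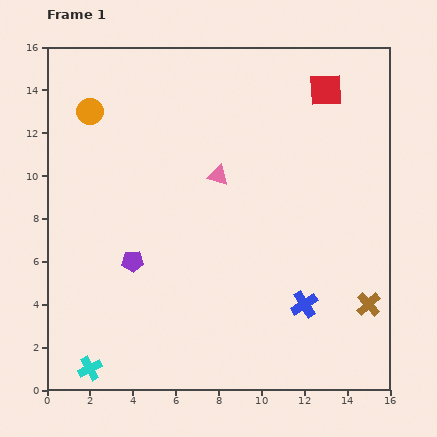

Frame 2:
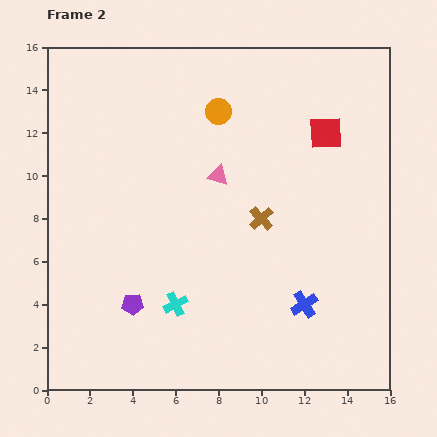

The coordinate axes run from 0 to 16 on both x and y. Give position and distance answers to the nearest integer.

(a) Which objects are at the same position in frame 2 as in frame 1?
the blue cross, the pink triangle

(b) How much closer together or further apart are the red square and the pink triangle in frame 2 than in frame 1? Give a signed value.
-1

Distance in frame 1: 6. Distance in frame 2: 5.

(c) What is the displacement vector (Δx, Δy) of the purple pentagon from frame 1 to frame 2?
(0, -2)

The purple pentagon was at (4, 6) in frame 1 and (4, 4) in frame 2.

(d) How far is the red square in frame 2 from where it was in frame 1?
2

The red square moved from (13, 14) to (13, 12), a distance of √(0² + 2²) ≈ 2.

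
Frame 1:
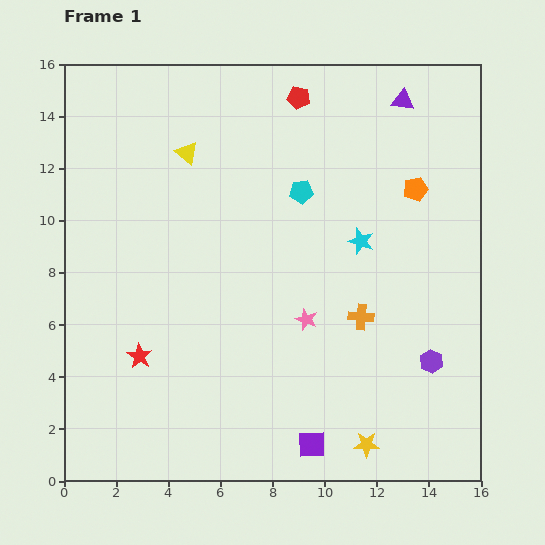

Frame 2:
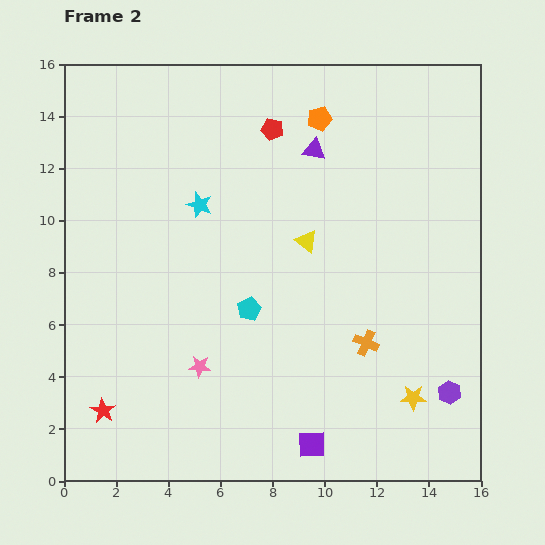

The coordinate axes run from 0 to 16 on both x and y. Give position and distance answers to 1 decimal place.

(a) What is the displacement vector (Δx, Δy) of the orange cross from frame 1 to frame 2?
(0.2, -1.0)

The orange cross was at (11.4, 6.3) in frame 1 and (11.6, 5.3) in frame 2.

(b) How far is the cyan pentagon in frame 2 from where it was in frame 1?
4.9

The cyan pentagon moved from (9.1, 11.1) to (7.1, 6.6), a distance of √(2.0² + 4.5²) ≈ 4.9.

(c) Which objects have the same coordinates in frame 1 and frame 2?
the purple square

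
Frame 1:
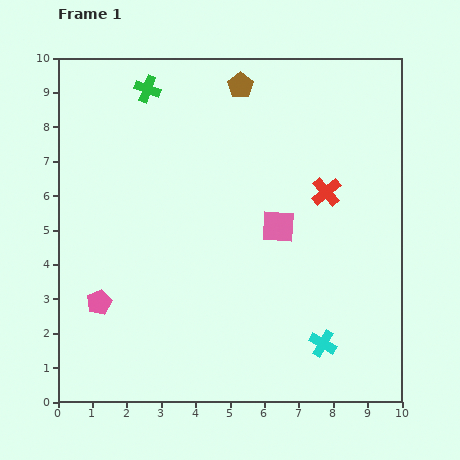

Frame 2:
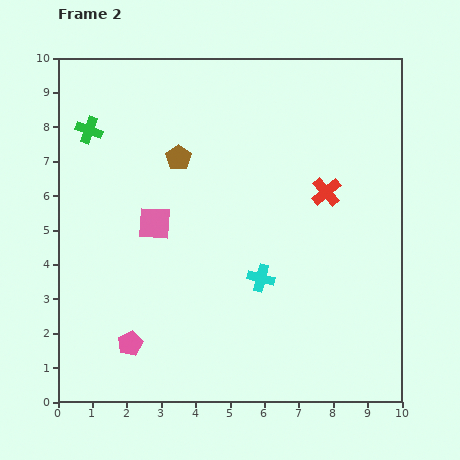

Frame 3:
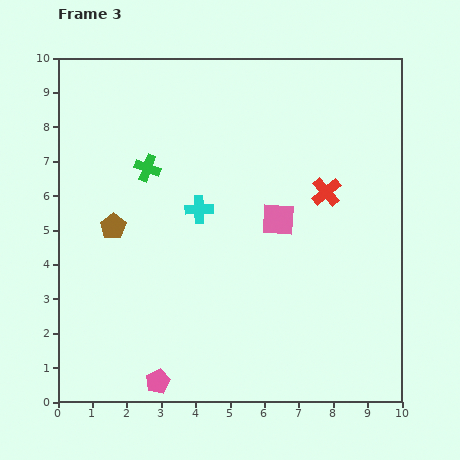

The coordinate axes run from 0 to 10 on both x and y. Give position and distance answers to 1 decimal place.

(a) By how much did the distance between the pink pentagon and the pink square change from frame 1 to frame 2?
-2.0

Distance in frame 1: 5.6. Distance in frame 2: 3.6.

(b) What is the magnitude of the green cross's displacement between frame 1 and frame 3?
2.3

The green cross moved from (2.6, 9.1) to (2.6, 6.8), a distance of √(0.0² + 2.3²) ≈ 2.3.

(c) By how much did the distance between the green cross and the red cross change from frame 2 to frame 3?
-1.9

Distance in frame 2: 7.1. Distance in frame 3: 5.2.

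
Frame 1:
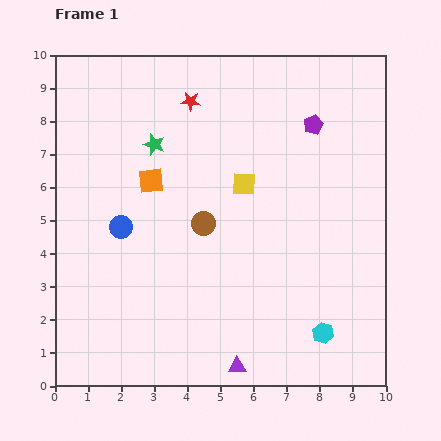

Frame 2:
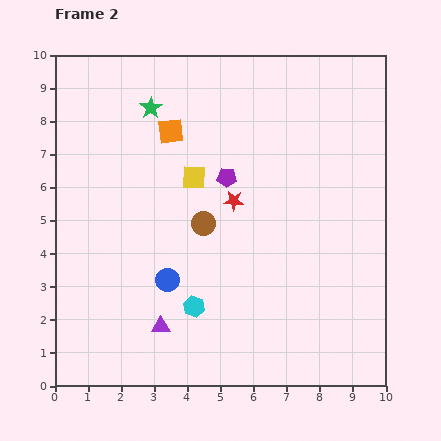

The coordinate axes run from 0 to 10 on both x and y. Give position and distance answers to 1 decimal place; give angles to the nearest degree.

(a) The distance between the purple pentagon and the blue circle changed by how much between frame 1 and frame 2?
-3.0

Distance in frame 1: 6.6. Distance in frame 2: 3.6.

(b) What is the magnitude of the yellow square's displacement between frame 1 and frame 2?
1.5

The yellow square moved from (5.7, 6.1) to (4.2, 6.3), a distance of √(1.5² + 0.2²) ≈ 1.5.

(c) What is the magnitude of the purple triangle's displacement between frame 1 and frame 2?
2.6

The purple triangle moved from (5.5, 0.6) to (3.2, 1.8), a distance of √(2.3² + 1.2²) ≈ 2.6.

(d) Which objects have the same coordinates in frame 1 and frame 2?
the brown circle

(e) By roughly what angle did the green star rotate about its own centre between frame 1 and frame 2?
21° clockwise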